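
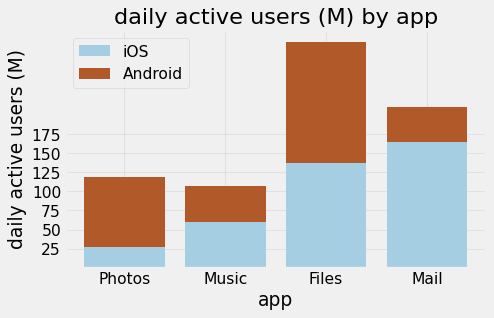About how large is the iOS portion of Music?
≈ 50

iOS top ≈ 50, bottom ≈ 0; segment ≈ 50.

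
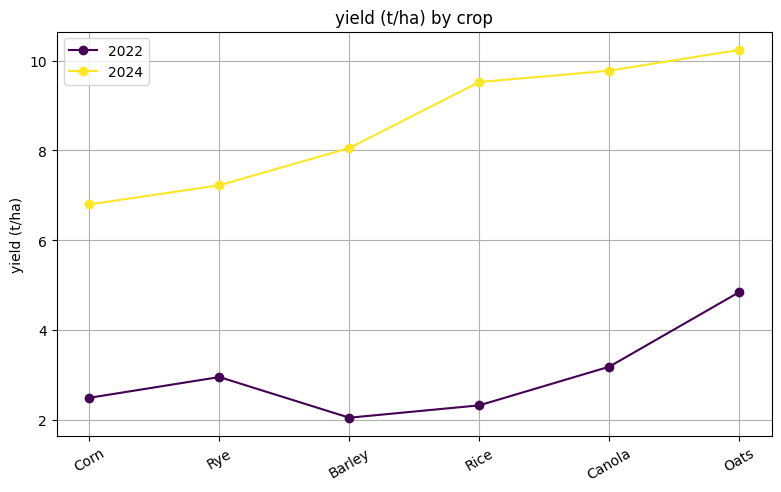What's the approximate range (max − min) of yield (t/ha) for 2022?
Max Oats ≈ 5, min Barley ≈ 2; range ≈ 3.

≈ 3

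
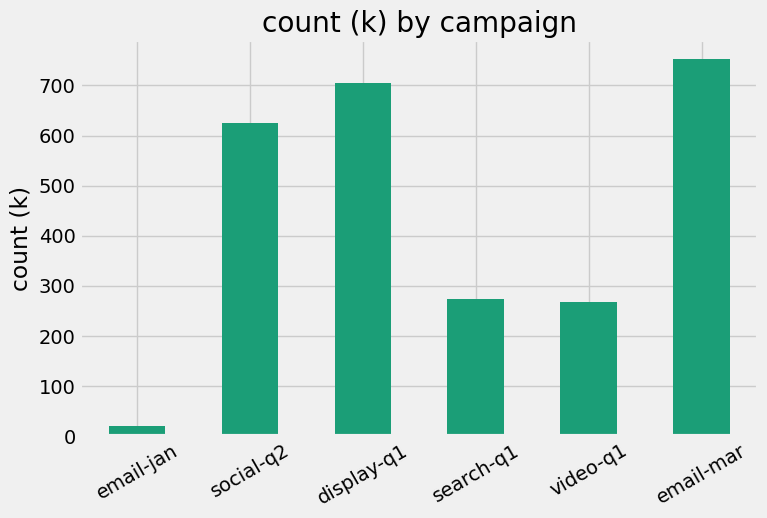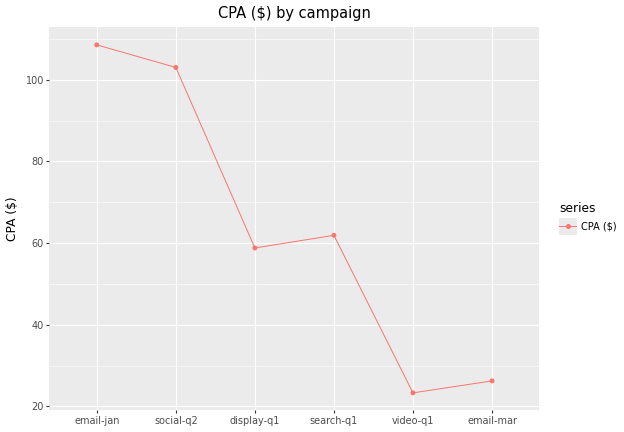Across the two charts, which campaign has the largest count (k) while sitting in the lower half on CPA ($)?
email-mar

Chart 2 median CPA ($) ≈ 60; below-median campaigns: display-q1, video-q1, email-mar. Among those, email-mar has the highest count (k) (≈ 800).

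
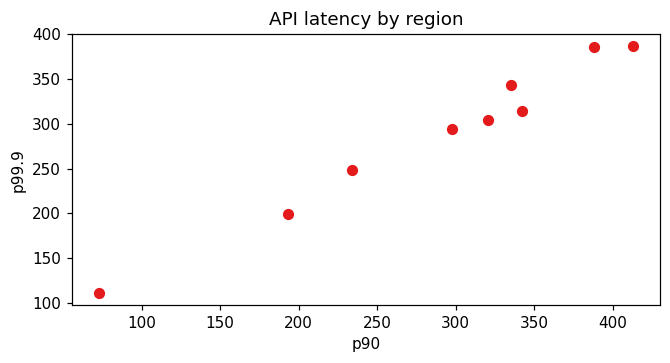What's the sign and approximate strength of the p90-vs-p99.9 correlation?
Points are positively correlated; strong (|r| ≈ 1.0).

positive, strong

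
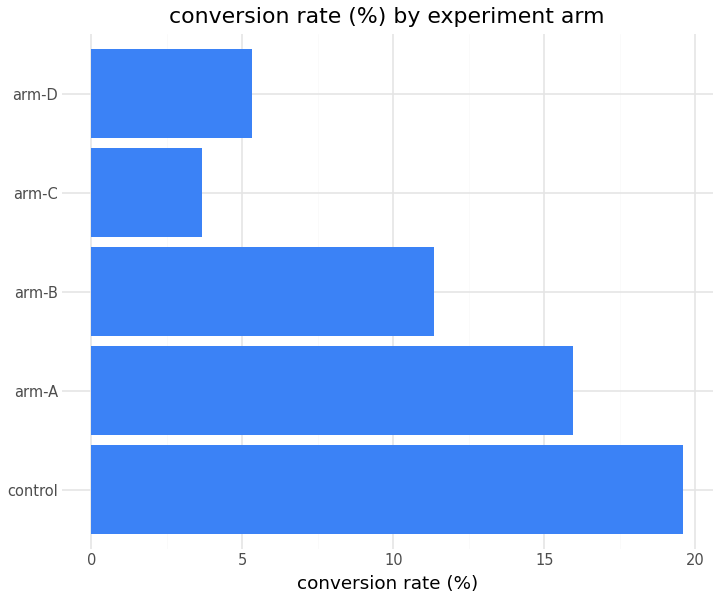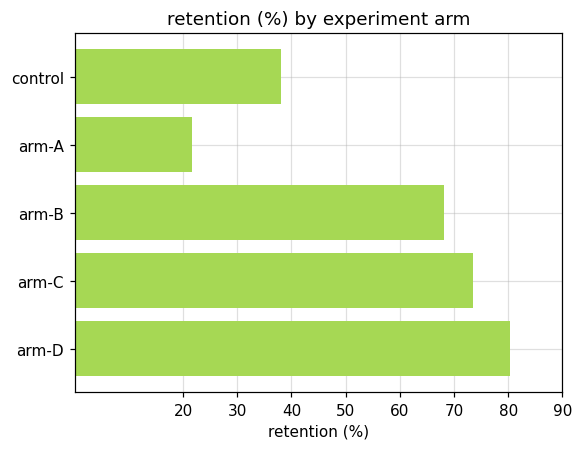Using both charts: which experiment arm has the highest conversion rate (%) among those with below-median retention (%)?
Chart 2 median retention (%) ≈ 70; below-median experiment arms: control, arm-A. Among those, control has the highest conversion rate (%) (≈ 20).

control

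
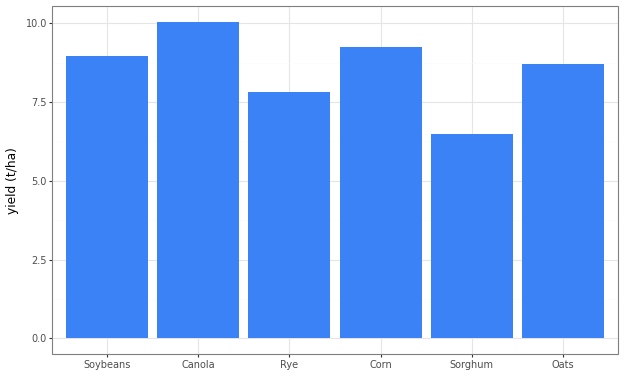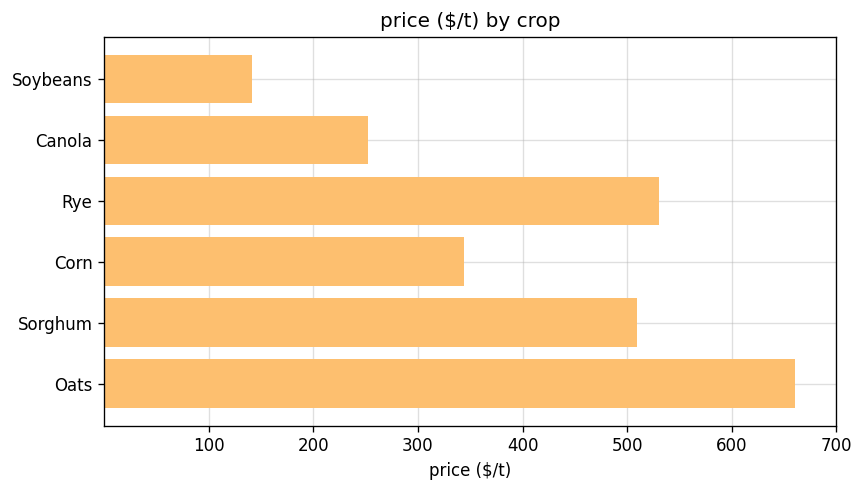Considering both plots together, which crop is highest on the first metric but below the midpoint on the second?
Chart 2 median price ($/t) ≈ 400; below-median crops: Soybeans, Canola, Corn. Among those, Canola has the highest yield (t/ha) (≈ 10).

Canola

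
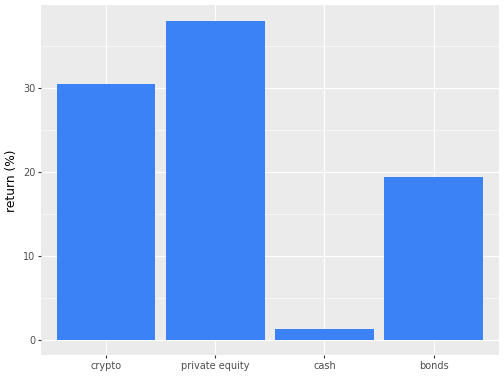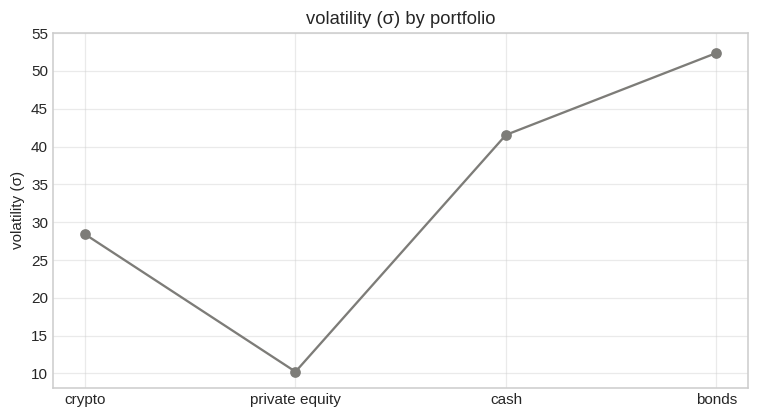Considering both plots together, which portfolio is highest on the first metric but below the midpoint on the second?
private equity

Chart 2 median volatility (σ) ≈ 35; below-median portfolios: crypto, private equity. Among those, private equity has the highest return (%) (≈ 40).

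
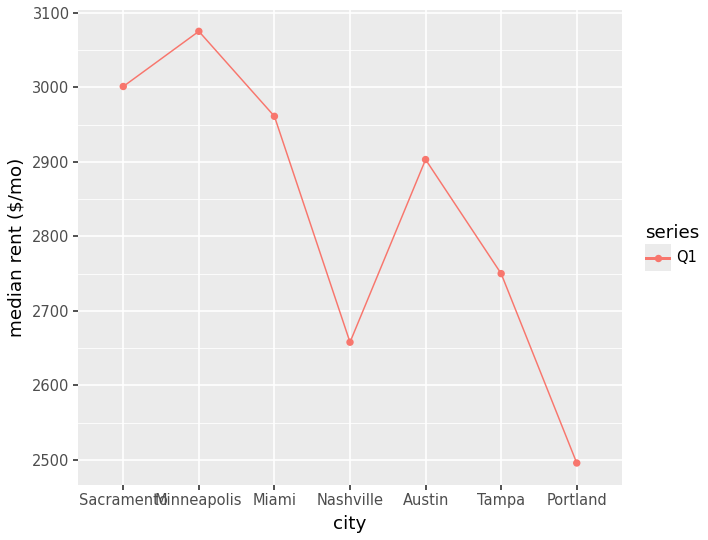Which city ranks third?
Top 4: Minneapolis ≈ 3100, Sacramento ≈ 3000, Miami ≈ 2950, Austin ≈ 2900.

Miami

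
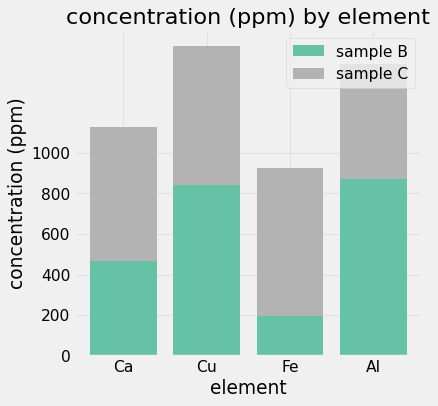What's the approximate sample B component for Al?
≈ 800

sample B top ≈ 800, bottom ≈ 0; segment ≈ 800.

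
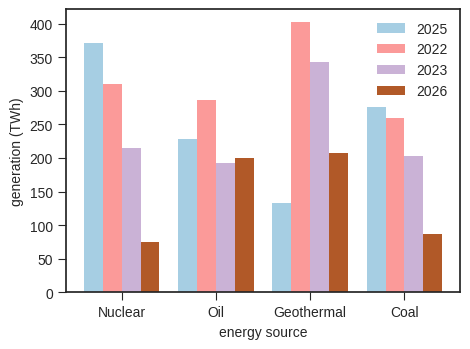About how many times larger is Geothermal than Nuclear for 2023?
Geothermal ≈ 350, Nuclear ≈ 200; 350/200 ≈ 1.75.

≈ 1.75×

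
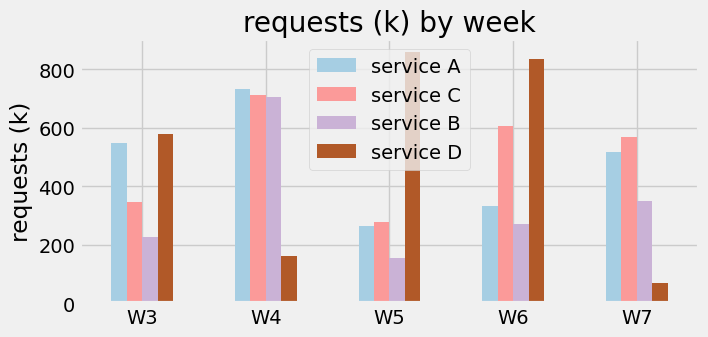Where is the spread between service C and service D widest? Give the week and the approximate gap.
W5: service C ≈ 300, service D ≈ 900 → gap ≈ 600. Next-largest (W4) is only ≈ 500.

W5, ≈ 600 k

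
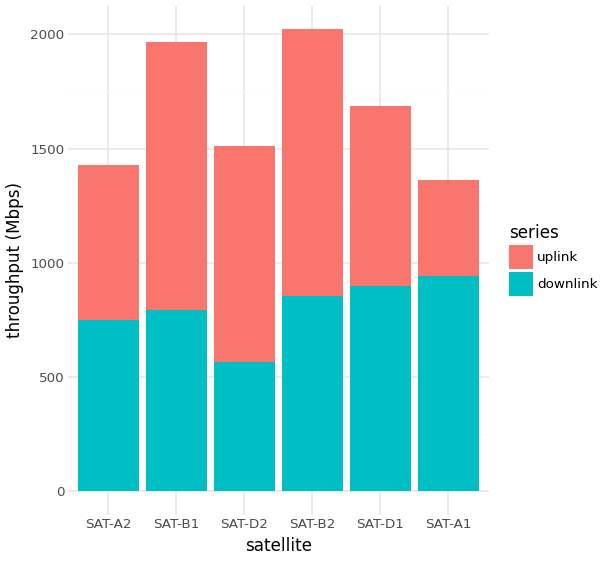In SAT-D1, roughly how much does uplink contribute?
uplink top ≈ 1600, bottom ≈ 800; segment ≈ 800.

≈ 800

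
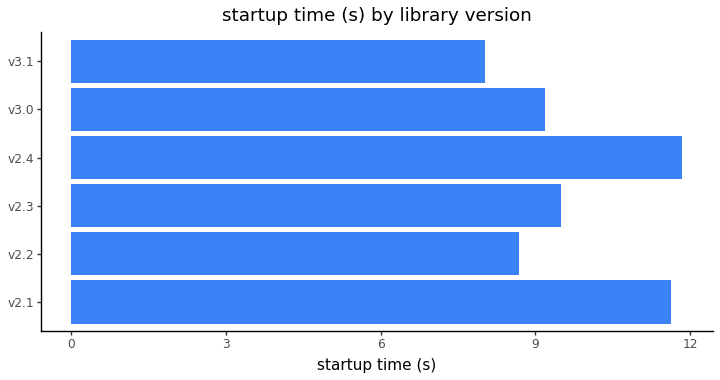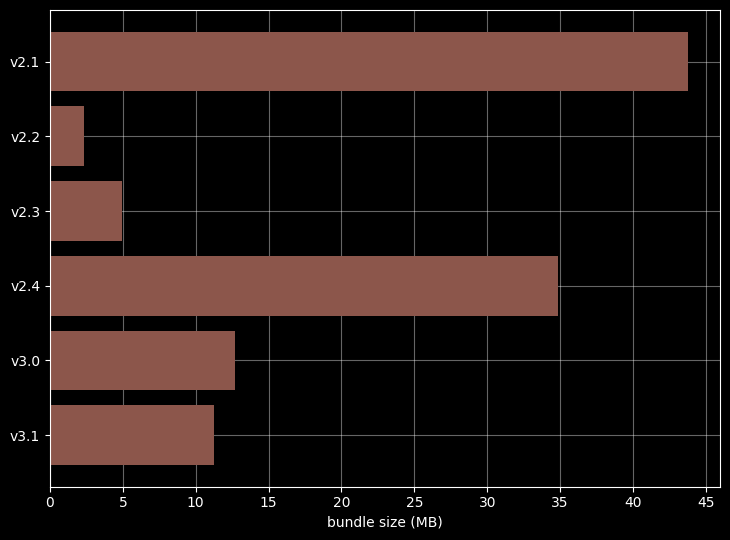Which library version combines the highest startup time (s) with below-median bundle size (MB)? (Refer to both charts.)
Chart 2 median bundle size (MB) ≈ 10; below-median library versions: v2.2, v2.3, v3.1. Among those, v2.3 has the highest startup time (s) (≈ 10).

v2.3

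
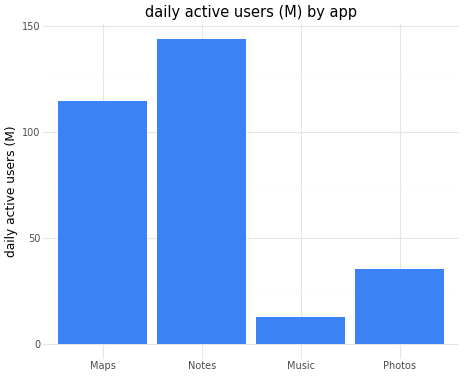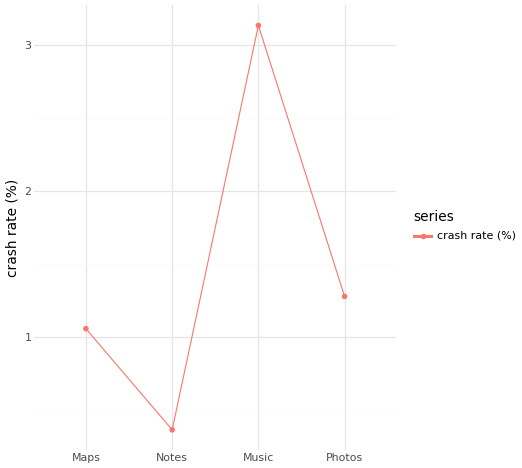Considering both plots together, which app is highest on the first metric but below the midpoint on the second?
Notes

Chart 2 median crash rate (%) ≈ 1; below-median apps: Maps, Notes. Among those, Notes has the highest daily active users (M) (≈ 140).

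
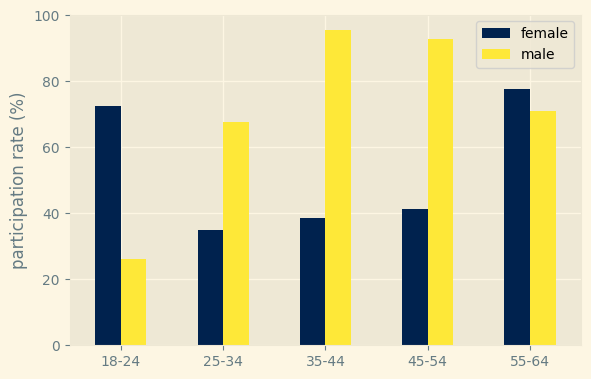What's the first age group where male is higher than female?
18-24: male ≈ 30 vs female ≈ 70 (not yet); 25-34: male ≈ 70 vs female ≈ 40 (first crossover).

25-34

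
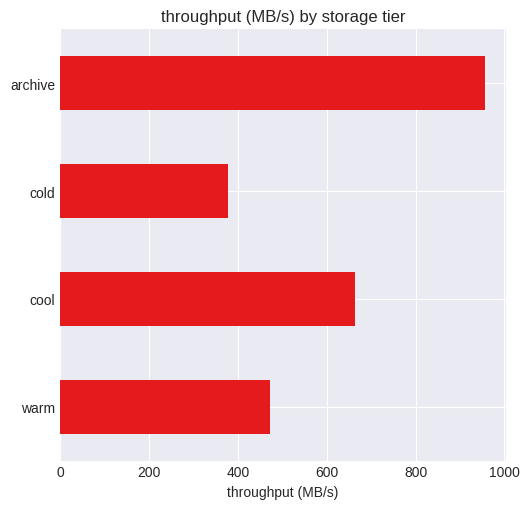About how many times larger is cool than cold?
≈ 1.75×

cool ≈ 700, cold ≈ 400; 700/400 ≈ 1.75.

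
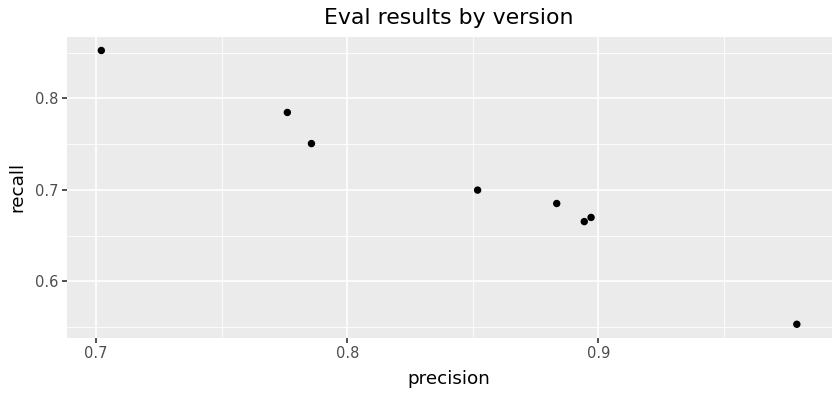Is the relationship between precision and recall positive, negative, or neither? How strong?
negative, strong

Points are negatively correlated; strong (|r| ≈ 1.0).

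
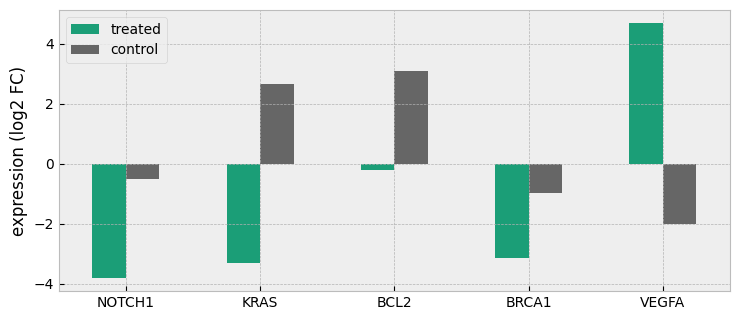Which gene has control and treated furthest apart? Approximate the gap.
VEGFA, ≈ 7 log2 FC

VEGFA: control ≈ -2, treated ≈ 5 → gap ≈ 7. Next-largest (KRAS) is only ≈ 6.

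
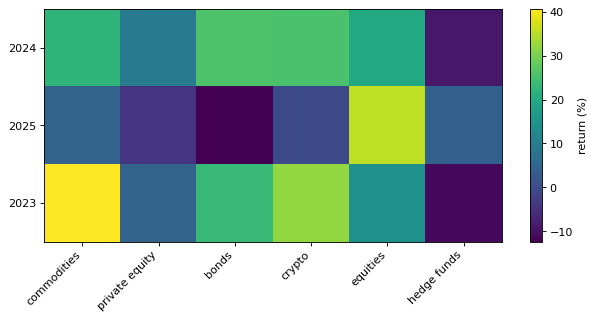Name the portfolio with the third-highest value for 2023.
bonds

Top 4 for 2023: commodities ≈ 40, crypto ≈ 30, bonds ≈ 25, equities ≈ 15.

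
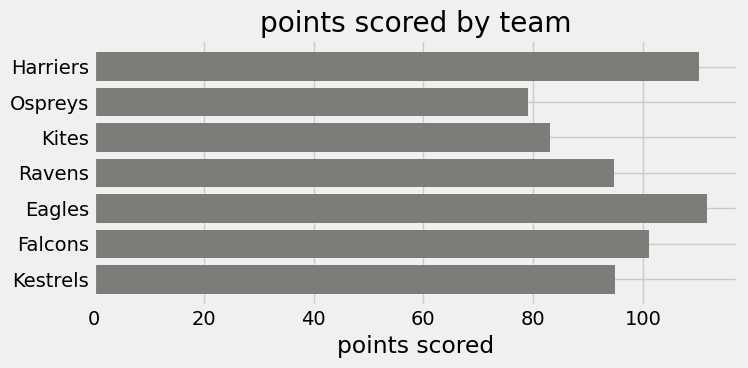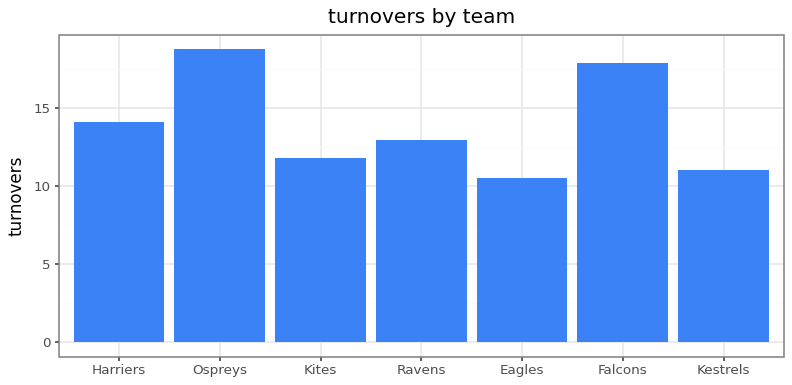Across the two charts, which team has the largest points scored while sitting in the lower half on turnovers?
Eagles

Chart 2 median turnovers ≈ 12; below-median teams: Kites, Eagles, Kestrels. Among those, Eagles has the highest points scored (≈ 120).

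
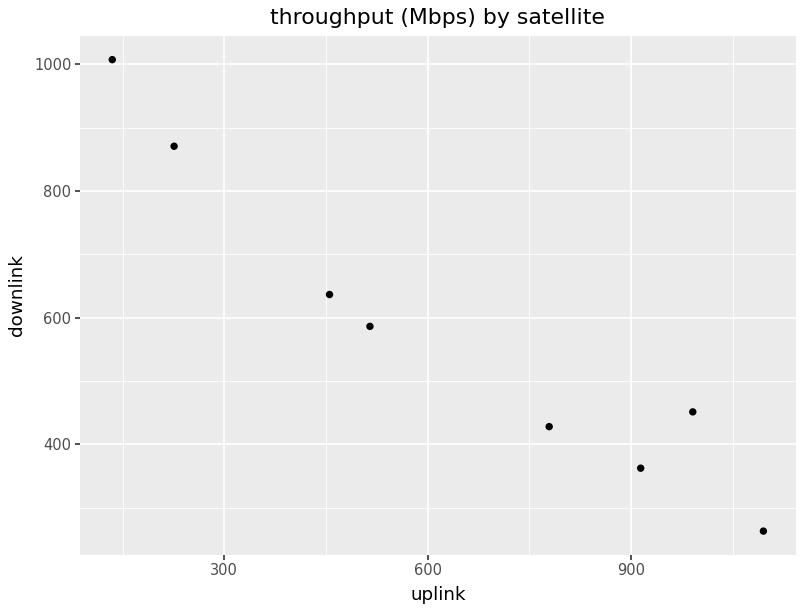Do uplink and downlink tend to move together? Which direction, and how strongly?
negative, strong

Points are negatively correlated; strong (|r| ≈ 1.0).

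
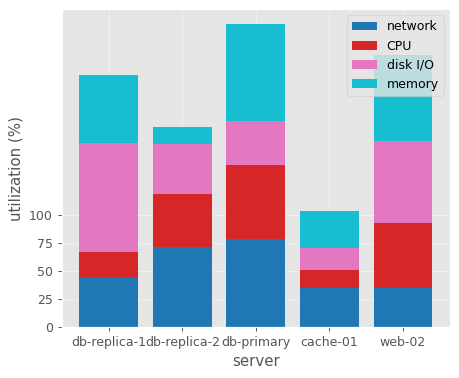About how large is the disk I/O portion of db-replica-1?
≈ 100

disk I/O top ≈ 175, bottom ≈ 75; segment ≈ 100.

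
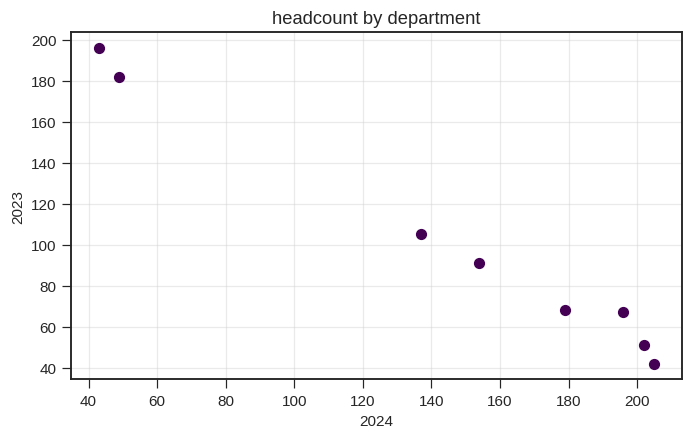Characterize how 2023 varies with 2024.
negative, strong

Points are negatively correlated; strong (|r| ≈ 1.0).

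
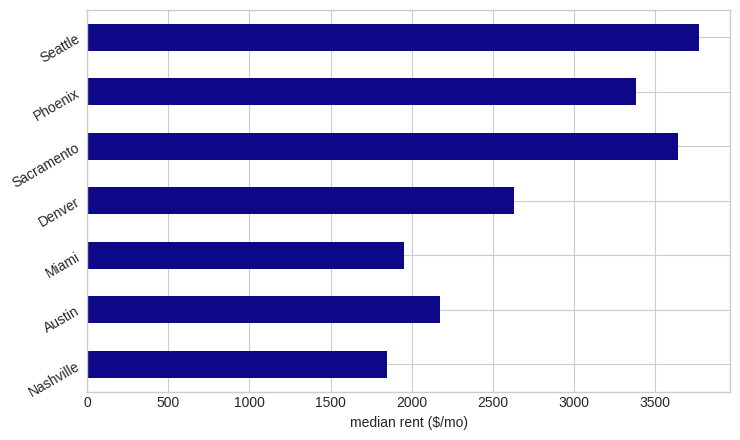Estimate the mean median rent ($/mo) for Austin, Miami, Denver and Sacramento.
≈ 2500

(2000 + 2000 + 2500 + 3500) / 4 ≈ 2500.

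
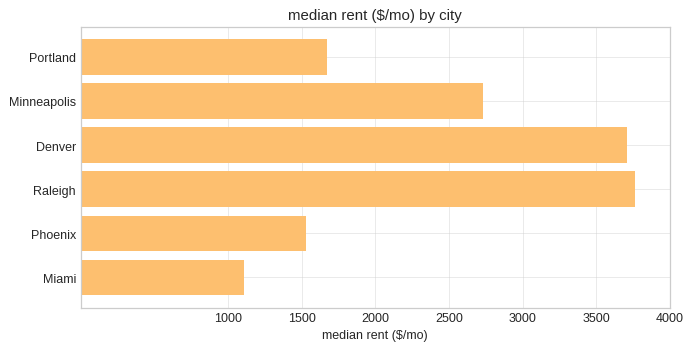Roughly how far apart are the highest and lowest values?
≈ 3000

Max Raleigh ≈ 4000, min Miami ≈ 1000; range ≈ 3000.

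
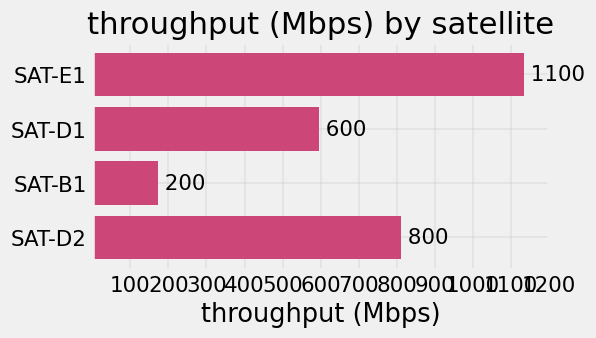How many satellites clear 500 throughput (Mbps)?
3

Above 500: SAT-E1, SAT-D1, SAT-D2.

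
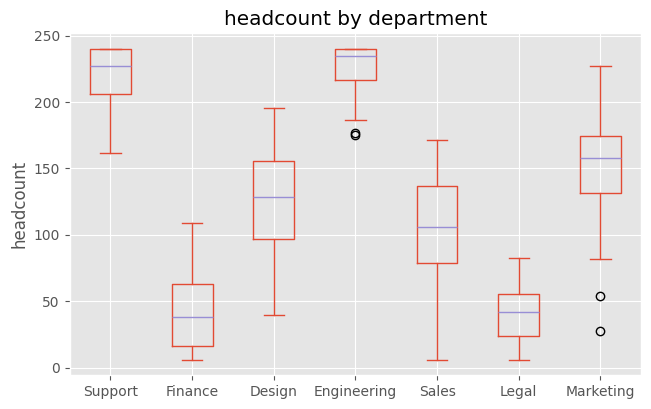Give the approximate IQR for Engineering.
Q3 ≈ 240, Q1 ≈ 220; IQR ≈ 20.

≈ 20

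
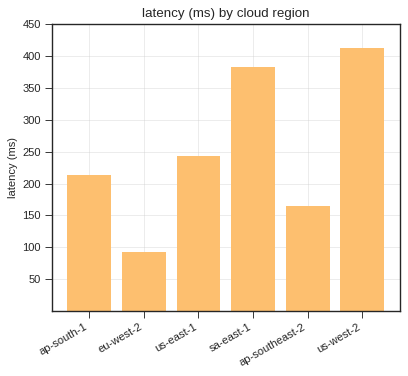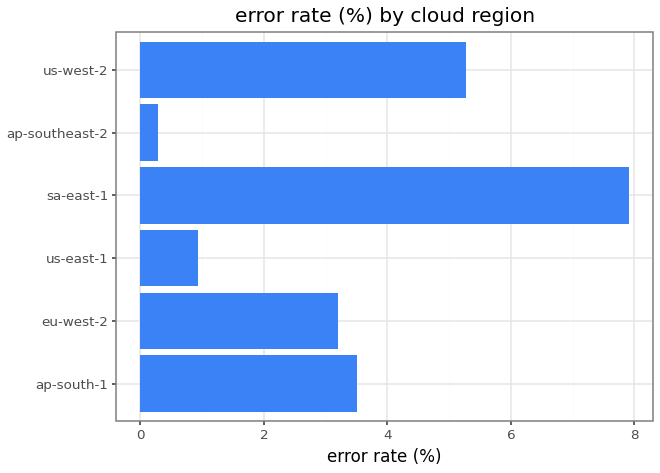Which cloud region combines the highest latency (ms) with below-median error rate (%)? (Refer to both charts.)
Chart 2 median error rate (%) ≈ 3; below-median cloud regions: eu-west-2, us-east-1, ap-southeast-2. Among those, us-east-1 has the highest latency (ms) (≈ 250).

us-east-1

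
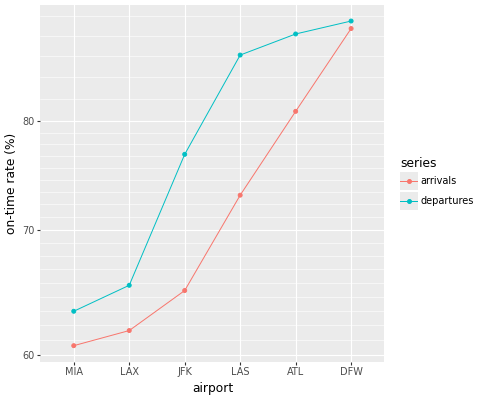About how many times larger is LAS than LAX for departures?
≈ 1.31×

LAS ≈ 85, LAX ≈ 65; 85/65 ≈ 1.31.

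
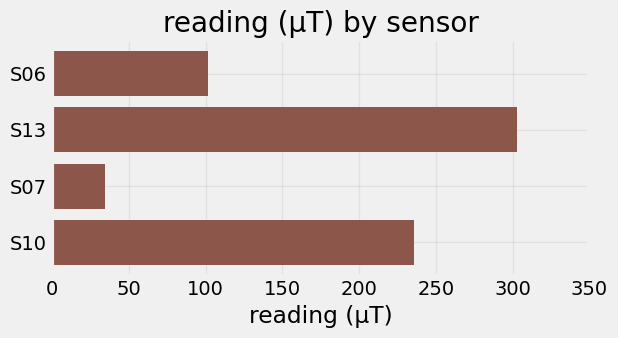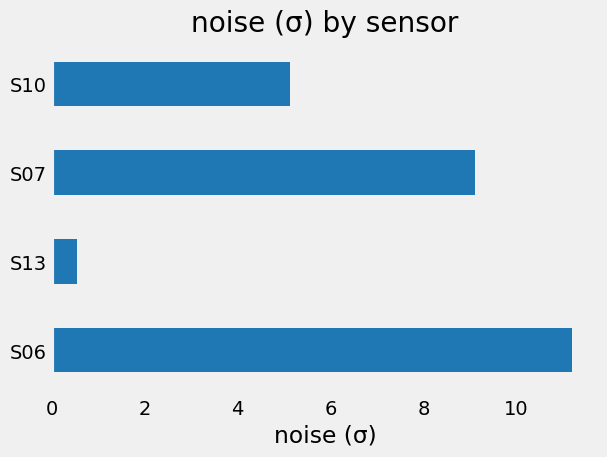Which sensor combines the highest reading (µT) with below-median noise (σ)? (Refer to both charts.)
S13

Chart 2 median noise (σ) ≈ 8; below-median sensors: S13, S10. Among those, S13 has the highest reading (µT) (≈ 300).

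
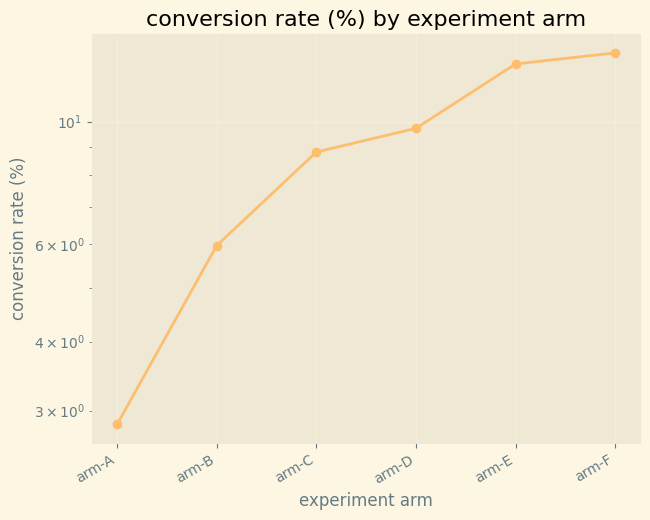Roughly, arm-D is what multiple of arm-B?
≈ 1.67×

arm-D ≈ 10, arm-B ≈ 6; 10/6 ≈ 1.67.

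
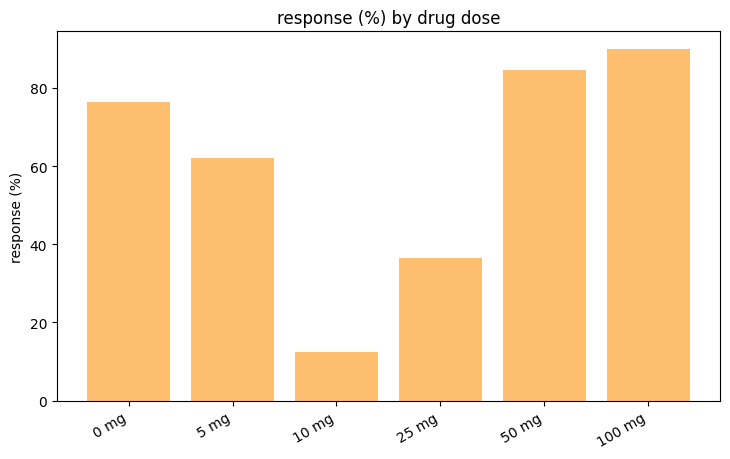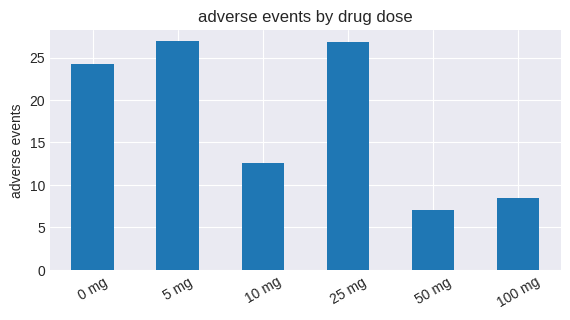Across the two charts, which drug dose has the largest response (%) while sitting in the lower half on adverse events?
100 mg

Chart 2 median adverse events ≈ 20; below-median drug doses: 10 mg, 50 mg, 100 mg. Among those, 100 mg has the highest response (%) (≈ 90).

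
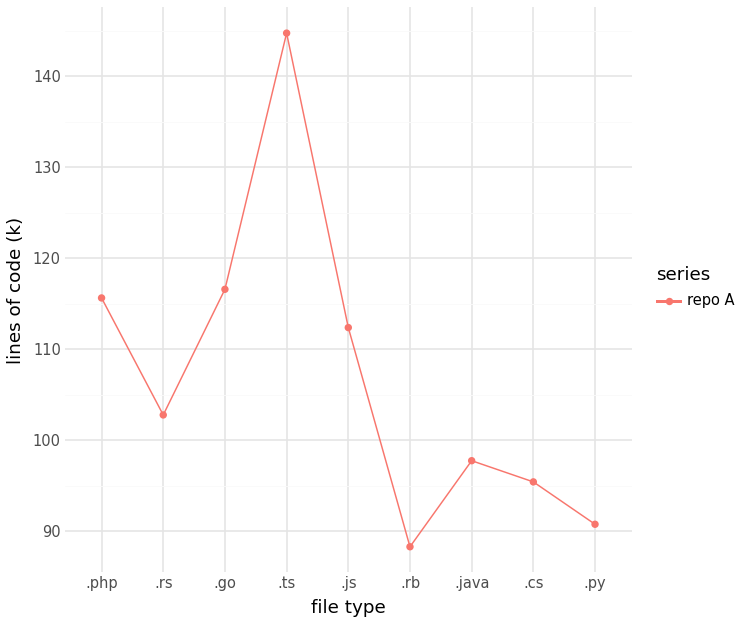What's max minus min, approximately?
≈ 55

Max .ts ≈ 145, min .rb ≈ 90; range ≈ 55.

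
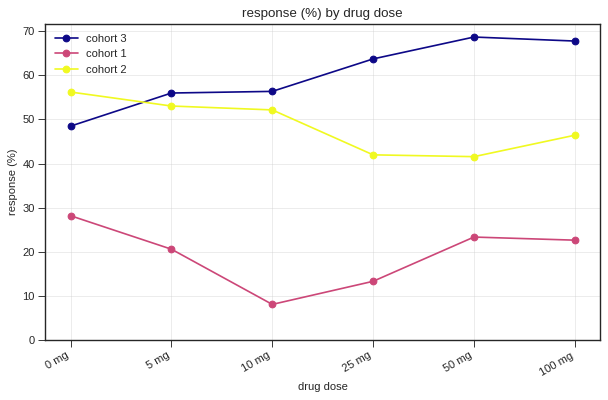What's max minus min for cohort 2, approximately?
≈ 20

Max 0 mg ≈ 60, min 50 mg ≈ 40; range ≈ 20.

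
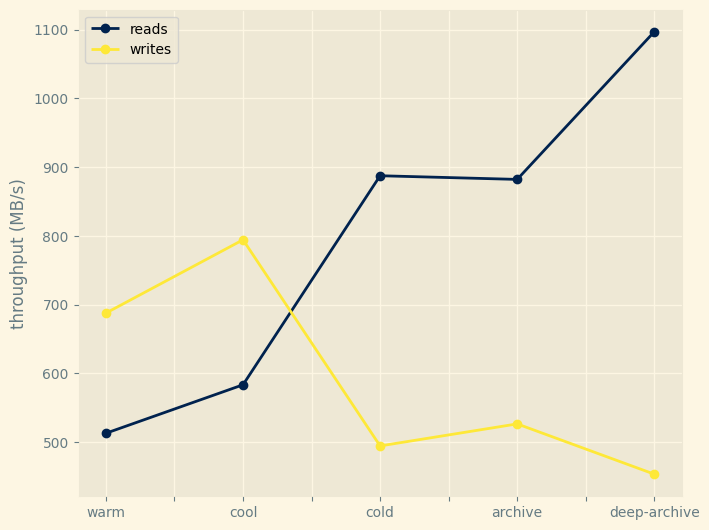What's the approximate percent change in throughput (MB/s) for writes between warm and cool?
warm ≈ 700, cool ≈ 800; (800 − 700) / 700 ≈ +14.3%.

≈ +14.3%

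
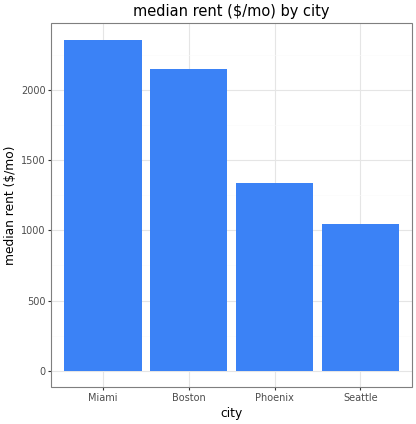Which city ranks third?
Phoenix

Top 4: Miami ≈ 2400, Boston ≈ 2200, Phoenix ≈ 1400, Seattle ≈ 1000.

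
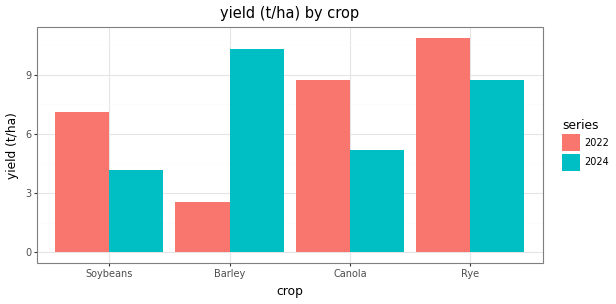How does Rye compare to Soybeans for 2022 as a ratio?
Rye ≈ 11, Soybeans ≈ 7; 11/7 ≈ 1.57.

≈ 1.57×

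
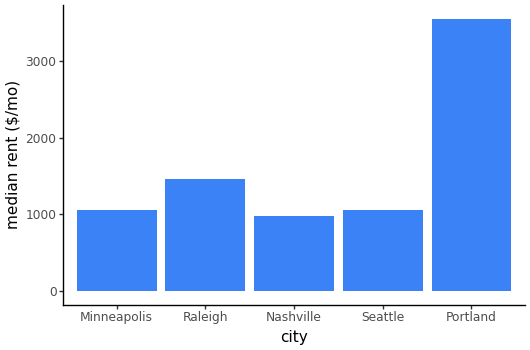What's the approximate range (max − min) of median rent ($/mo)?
Max Portland ≈ 3500, min Nashville ≈ 1000; range ≈ 2500.

≈ 2500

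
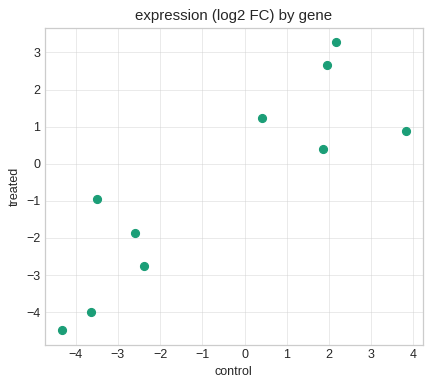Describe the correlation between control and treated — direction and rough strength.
Points are positively correlated; strong (|r| ≈ 0.9).

positive, strong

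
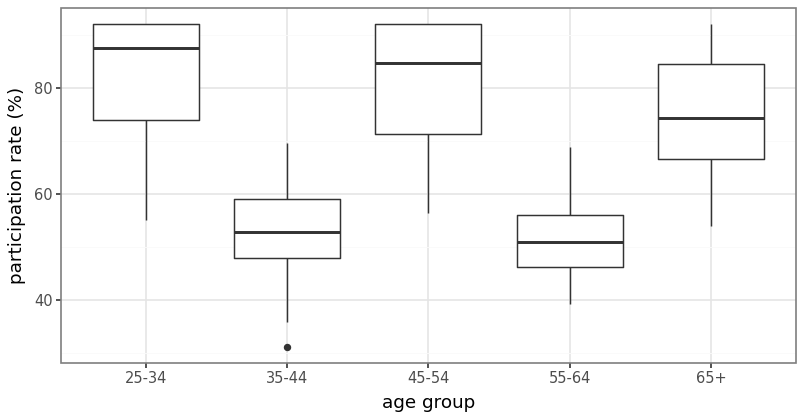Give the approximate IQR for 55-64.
Q3 ≈ 55, Q1 ≈ 45; IQR ≈ 10.

≈ 10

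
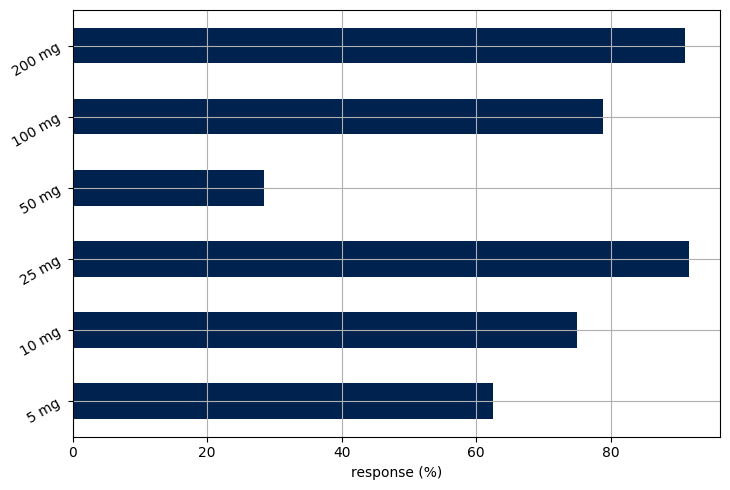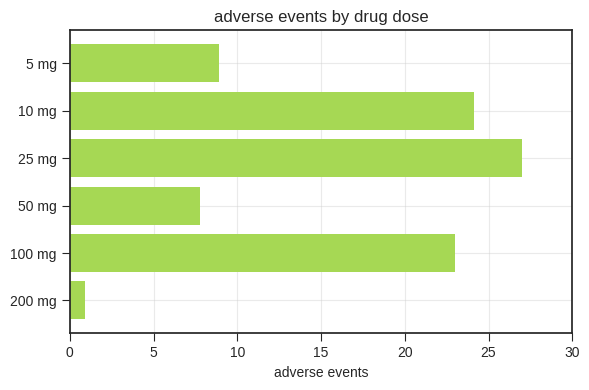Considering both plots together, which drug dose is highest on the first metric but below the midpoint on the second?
Chart 2 median adverse events ≈ 15; below-median drug doses: 5 mg, 50 mg, 200 mg. Among those, 200 mg has the highest response (%) (≈ 90).

200 mg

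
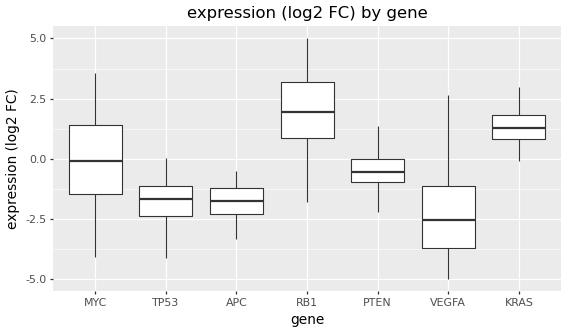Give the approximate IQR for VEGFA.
Q3 ≈ -1.0, Q1 ≈ -3.5; IQR ≈ 2.5.

≈ 2.5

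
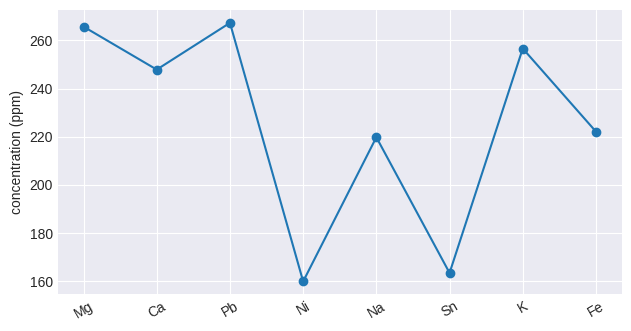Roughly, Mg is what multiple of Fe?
Mg ≈ 270, Fe ≈ 220; 270/220 ≈ 1.23.

≈ 1.23×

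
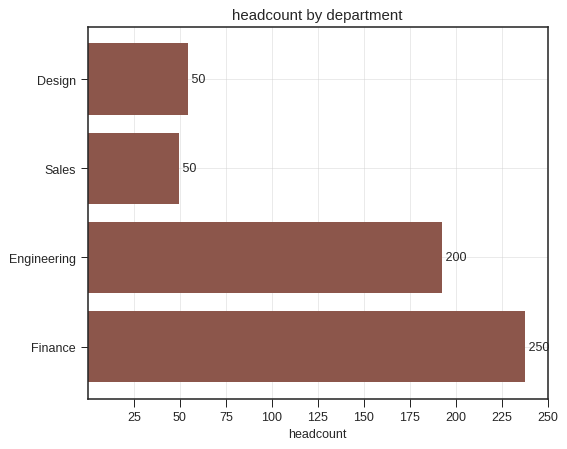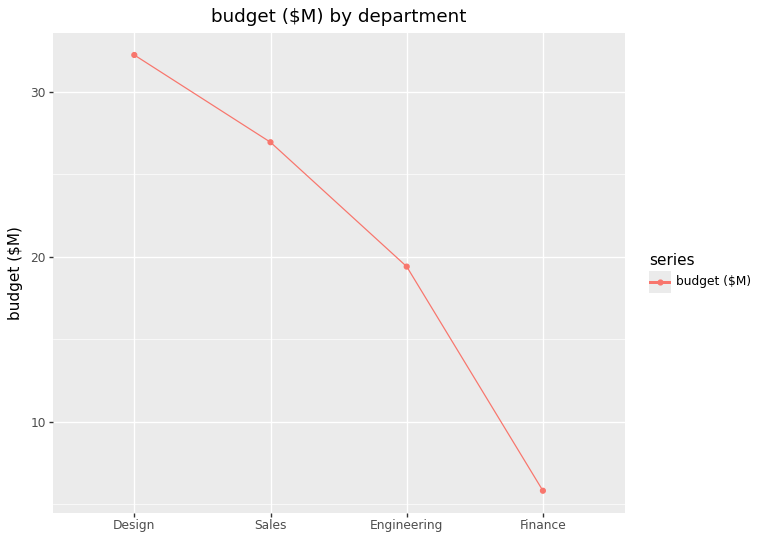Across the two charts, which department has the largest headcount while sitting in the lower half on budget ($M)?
Finance

Chart 2 median budget ($M) ≈ 25; below-median departments: Engineering, Finance. Among those, Finance has the highest headcount (≈ 250).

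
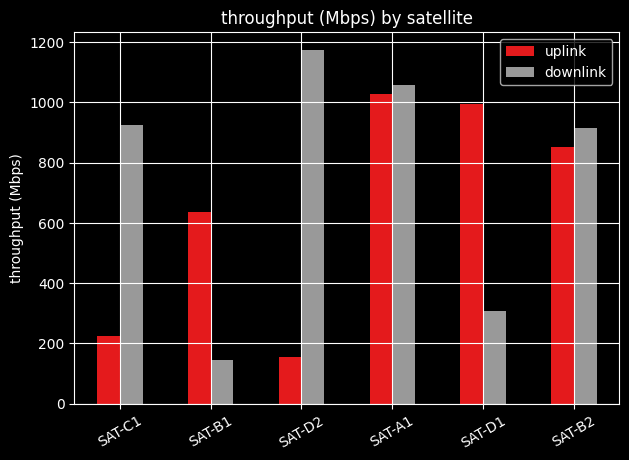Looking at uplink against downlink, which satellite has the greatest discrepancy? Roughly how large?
SAT-D2: uplink ≈ 200, downlink ≈ 1200 → gap ≈ 1000. Next-largest (SAT-C1) is only ≈ 700.

SAT-D2, ≈ 1000 Mbps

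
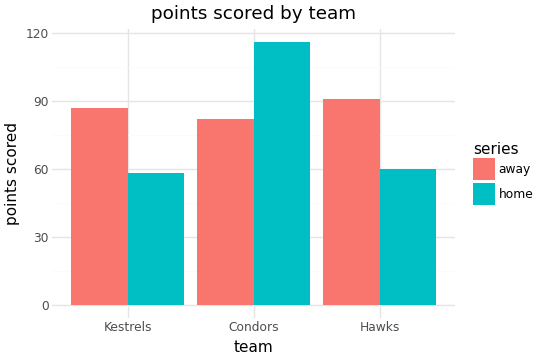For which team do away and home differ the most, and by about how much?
Condors: away ≈ 80, home ≈ 120 → gap ≈ 40. Next-largest (Hawks) is only ≈ 30.

Condors, ≈ 40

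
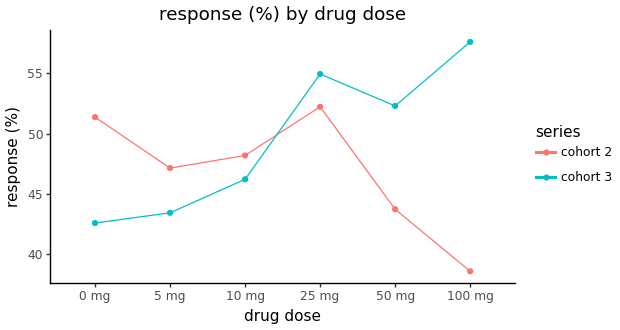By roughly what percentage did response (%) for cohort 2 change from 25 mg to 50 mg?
≈ -15.4%

25 mg ≈ 52, 50 mg ≈ 44; (44 − 52) / 52 ≈ -15.4%.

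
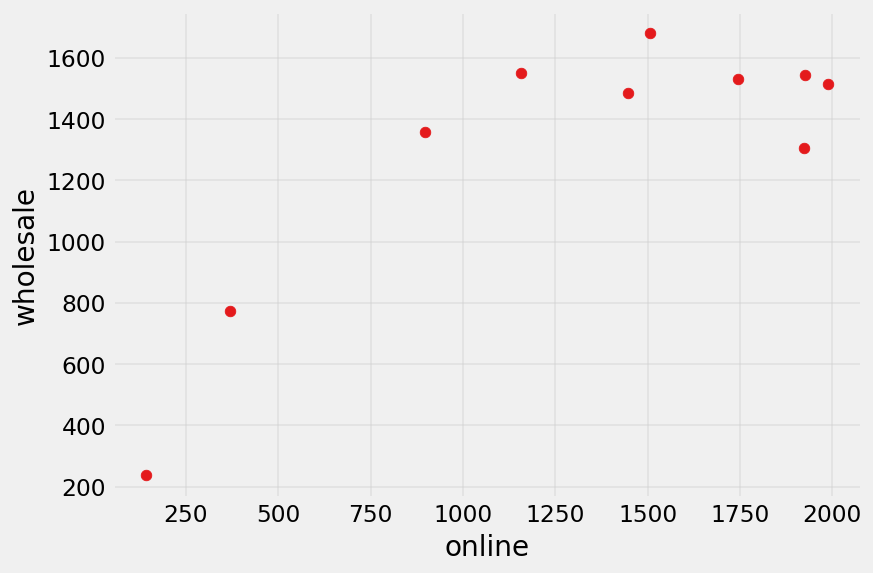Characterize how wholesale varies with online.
positive, strong

Points are positively correlated; strong (|r| ≈ 0.8).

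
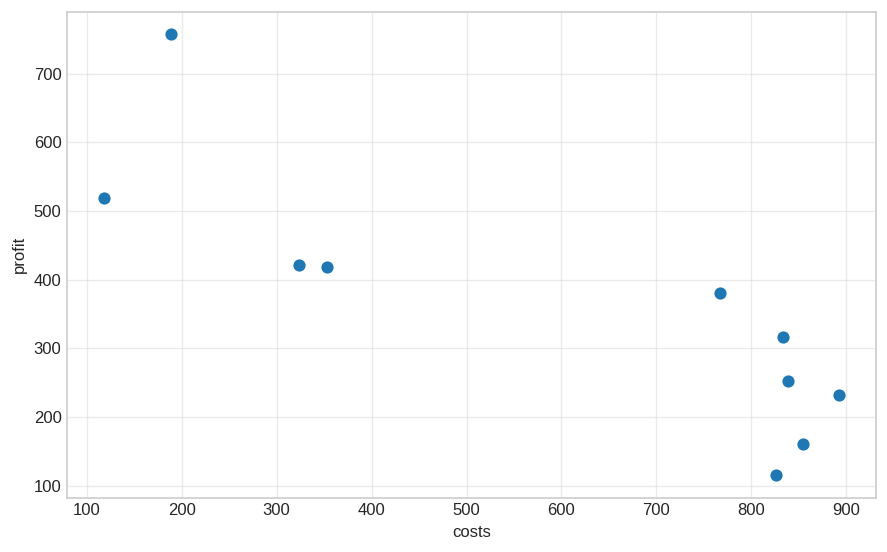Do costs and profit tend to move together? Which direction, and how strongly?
Points are negatively correlated; strong (|r| ≈ 0.8).

negative, strong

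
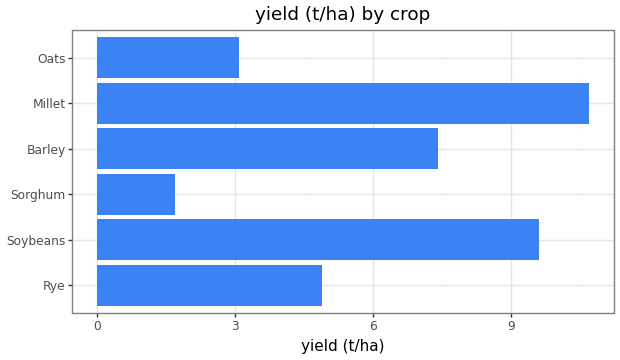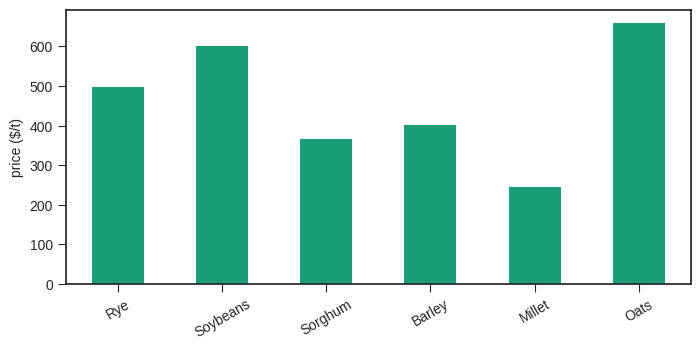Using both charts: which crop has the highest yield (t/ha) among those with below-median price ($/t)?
Millet

Chart 2 median price ($/t) ≈ 400; below-median crops: Sorghum, Barley, Millet. Among those, Millet has the highest yield (t/ha) (≈ 11).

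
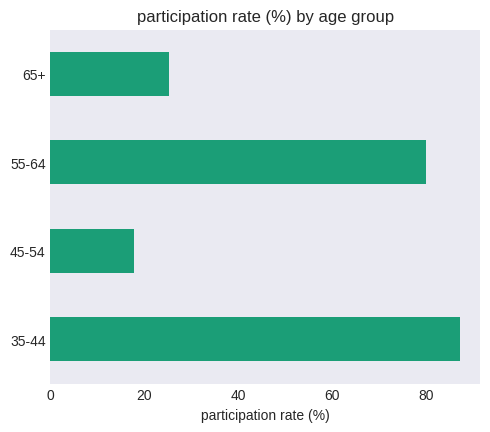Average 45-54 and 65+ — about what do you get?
≈ 25

(20 + 30) / 2 ≈ 25.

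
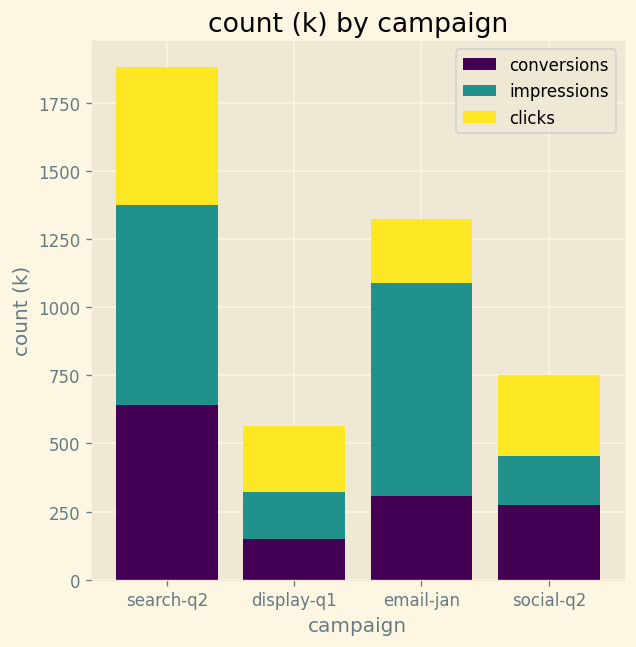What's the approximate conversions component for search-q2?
≈ 600

conversions top ≈ 600, bottom ≈ 0; segment ≈ 600.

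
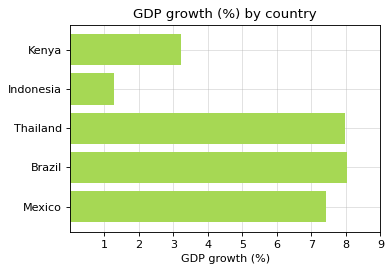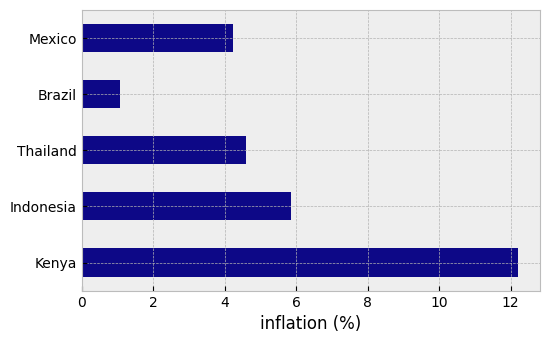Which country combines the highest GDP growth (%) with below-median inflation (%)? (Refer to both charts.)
Chart 2 median inflation (%) ≈ 4; below-median countries: Brazil, Mexico. Among those, Brazil has the highest GDP growth (%) (≈ 8).

Brazil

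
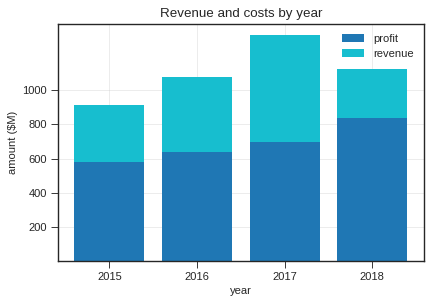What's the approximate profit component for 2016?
≈ 600

profit top ≈ 600, bottom ≈ 0; segment ≈ 600.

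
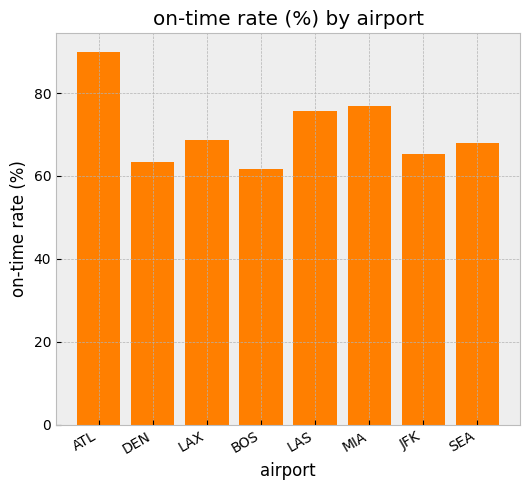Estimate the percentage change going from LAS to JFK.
≈ -12.5%

LAS ≈ 80, JFK ≈ 70; (70 − 80) / 80 ≈ -12.5%.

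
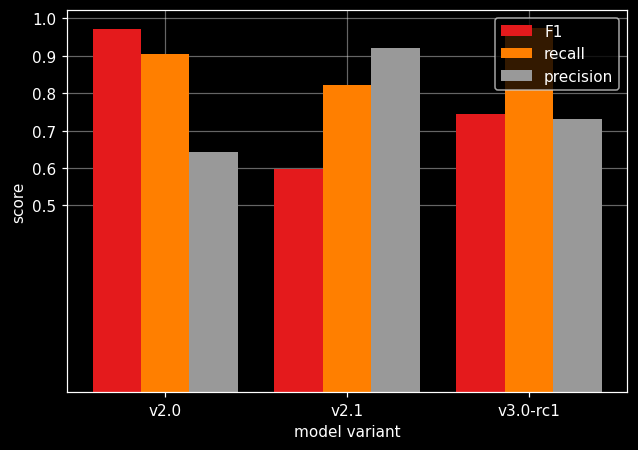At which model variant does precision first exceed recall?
v2.1

v2.0: precision ≈ 0.6 vs recall ≈ 0.9 (not yet); v2.1: precision ≈ 0.9 vs recall ≈ 0.8 (first crossover).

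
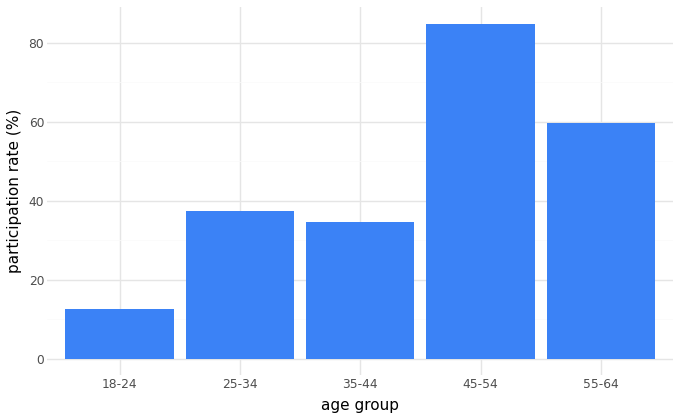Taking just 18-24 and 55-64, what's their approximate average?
≈ 35

(10 + 60) / 2 ≈ 35.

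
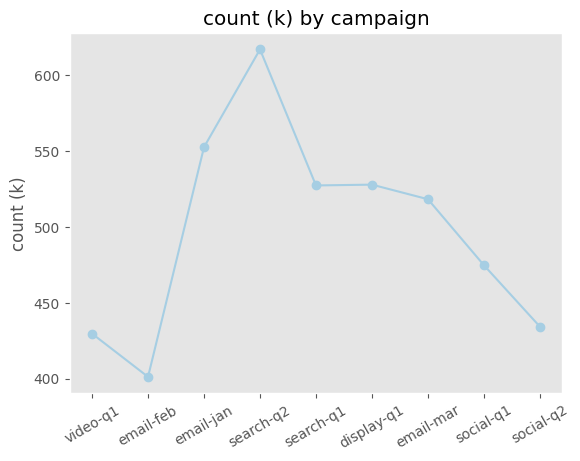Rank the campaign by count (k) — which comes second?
email-jan

Top 3: search-q2 ≈ 620, email-jan ≈ 560, display-q1 ≈ 520.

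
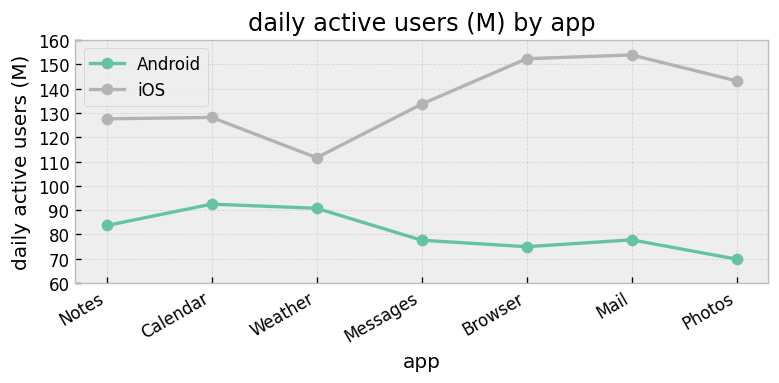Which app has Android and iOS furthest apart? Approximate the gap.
Browser, ≈ 80 M

Browser: Android ≈ 70, iOS ≈ 150 → gap ≈ 80. Next-largest (Mail) is only ≈ 70.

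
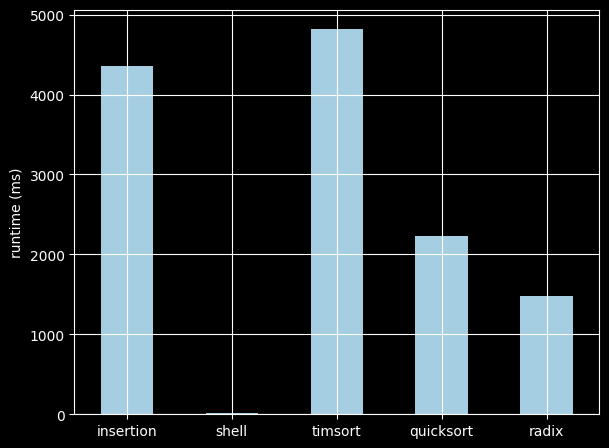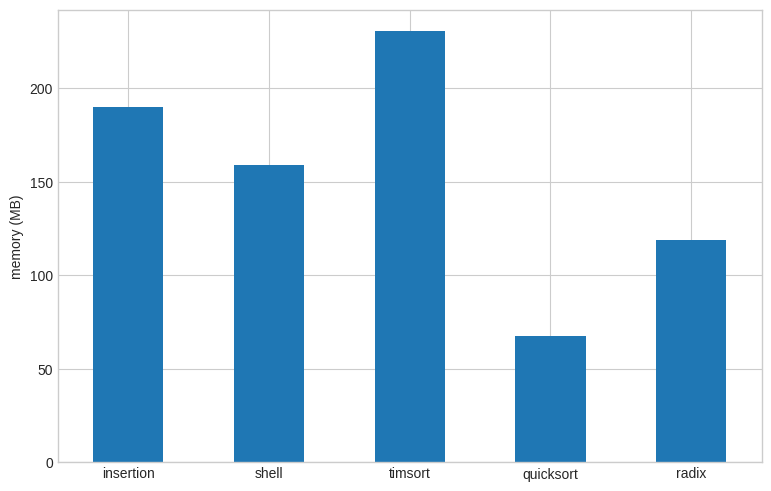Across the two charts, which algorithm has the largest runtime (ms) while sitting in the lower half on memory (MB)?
quicksort

Chart 2 median memory (MB) ≈ 150; below-median algorithms: quicksort, radix. Among those, quicksort has the highest runtime (ms) (≈ 2000).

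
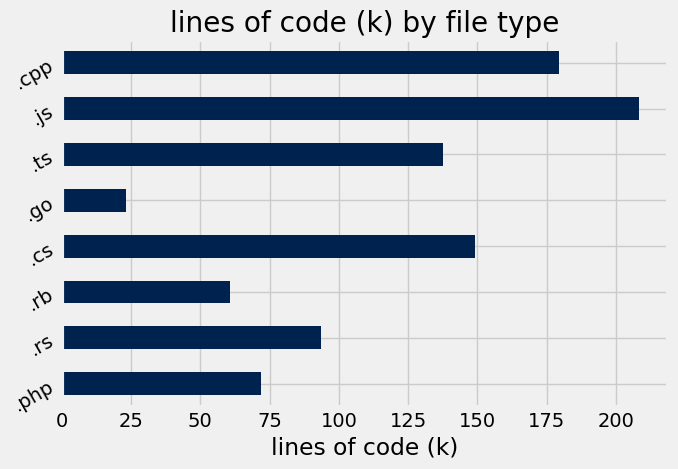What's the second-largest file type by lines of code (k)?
Top 3: .js ≈ 200, .cpp ≈ 180, .cs ≈ 140.

.cpp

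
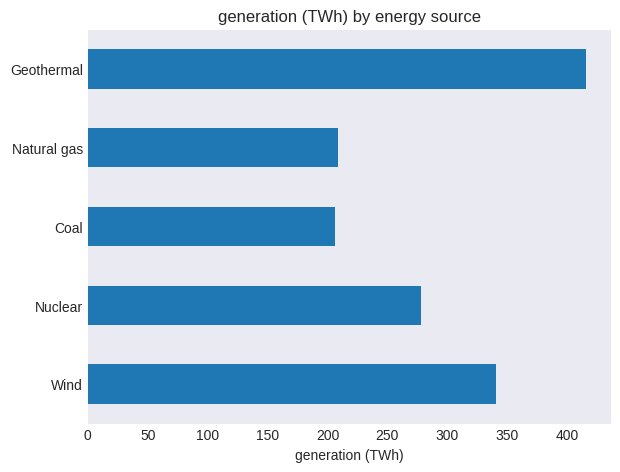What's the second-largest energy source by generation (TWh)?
Top 3: Geothermal ≈ 400, Wind ≈ 350, Nuclear ≈ 300.

Wind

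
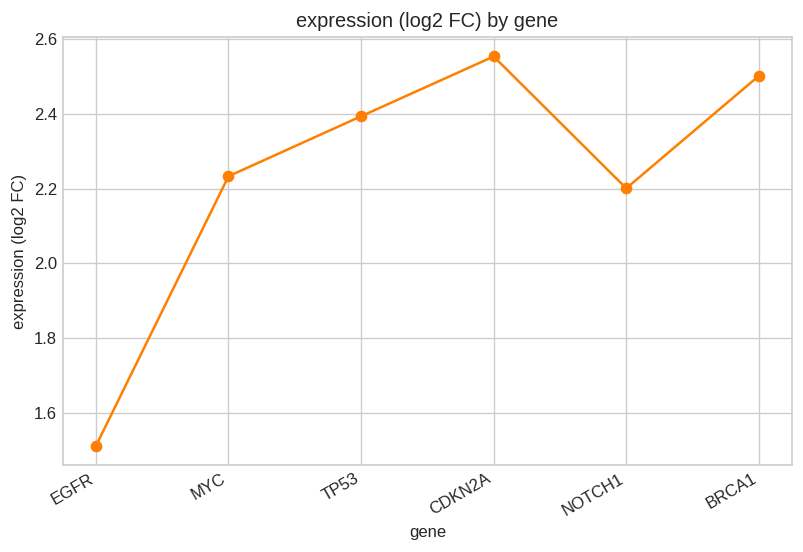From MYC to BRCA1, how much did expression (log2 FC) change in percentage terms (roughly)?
≈ +13.6%

MYC ≈ 2.2, BRCA1 ≈ 2.5; (2.5 − 2.2) / 2.2 ≈ +13.6%.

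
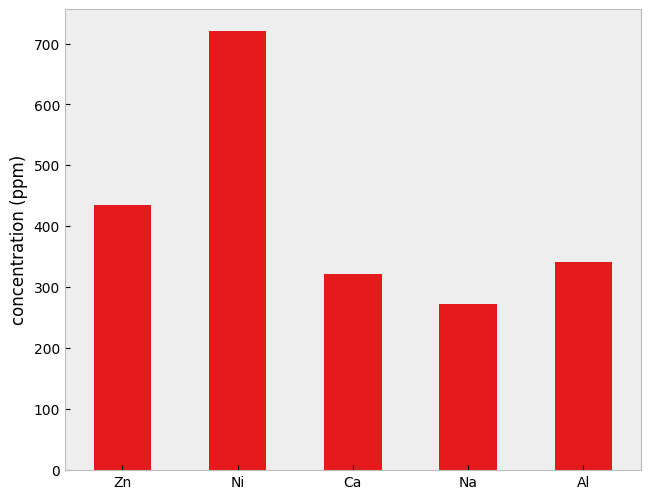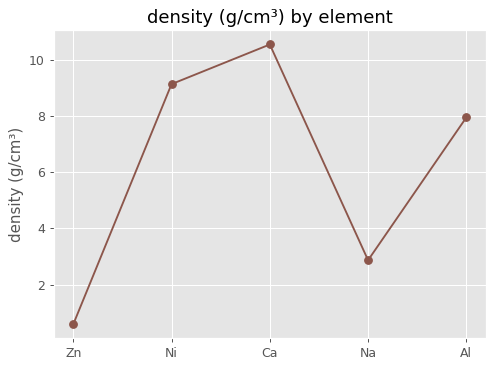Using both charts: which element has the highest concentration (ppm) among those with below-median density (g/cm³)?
Chart 2 median density (g/cm³) ≈ 8; below-median elements: Zn, Na. Among those, Zn has the highest concentration (ppm) (≈ 400).

Zn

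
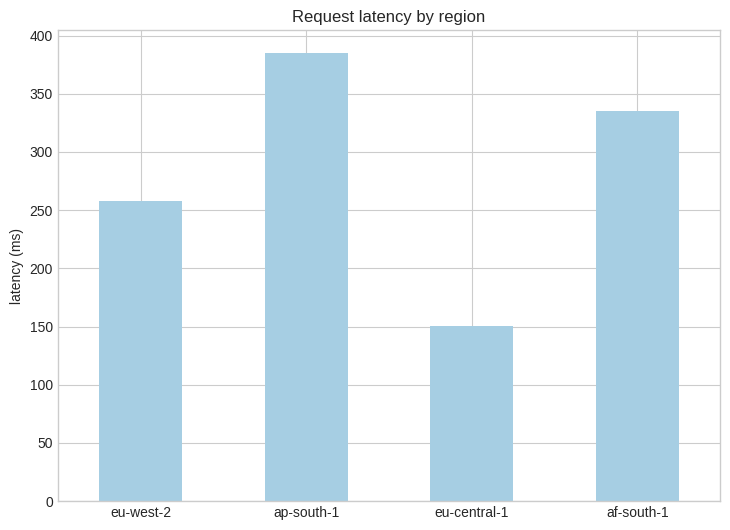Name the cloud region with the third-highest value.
eu-west-2

Top 4: ap-south-1 ≈ 400, af-south-1 ≈ 350, eu-west-2 ≈ 250, eu-central-1 ≈ 150.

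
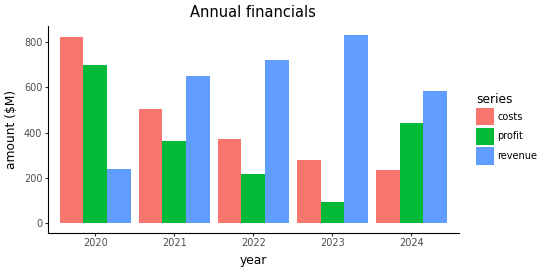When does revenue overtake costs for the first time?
2020: revenue ≈ 200 vs costs ≈ 800 (not yet); 2021: revenue ≈ 600 vs costs ≈ 500 (first crossover).

2021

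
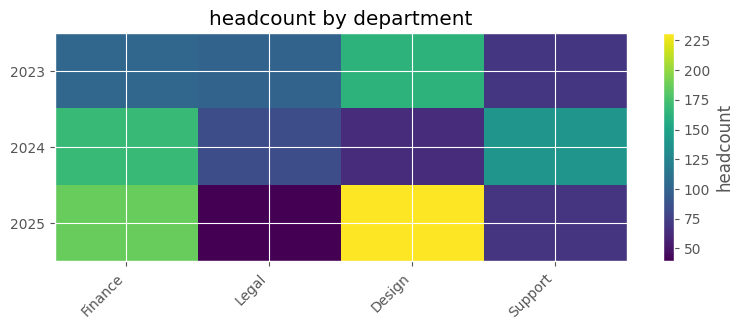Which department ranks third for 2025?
Support

Top 4 for 2025: Design ≈ 240, Finance ≈ 180, Support ≈ 60, Legal ≈ 40.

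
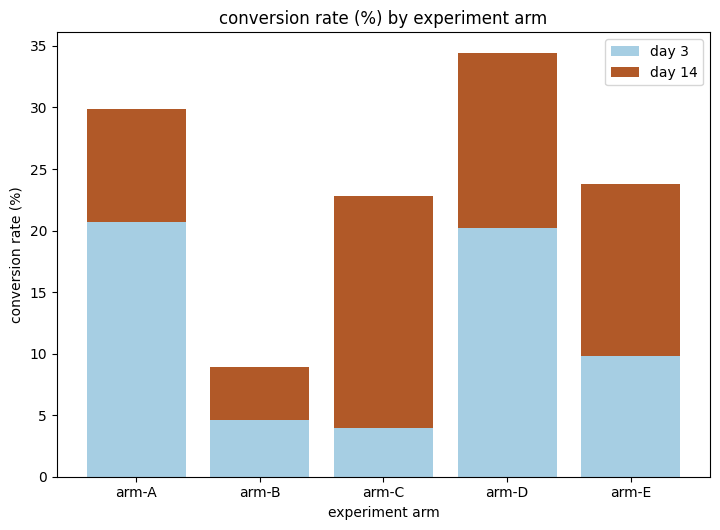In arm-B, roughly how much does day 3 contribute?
≈ 5

day 3 top ≈ 5, bottom ≈ 0; segment ≈ 5.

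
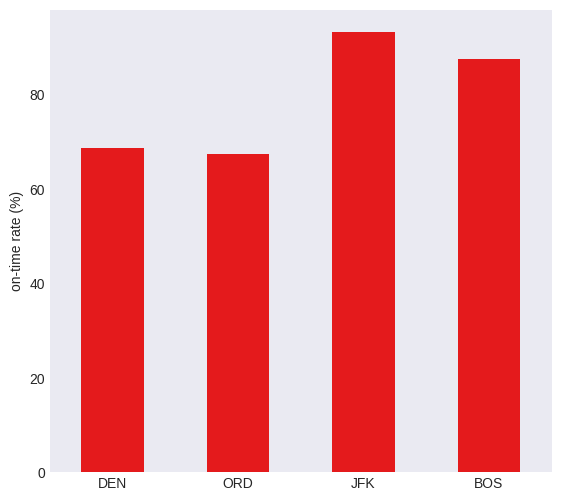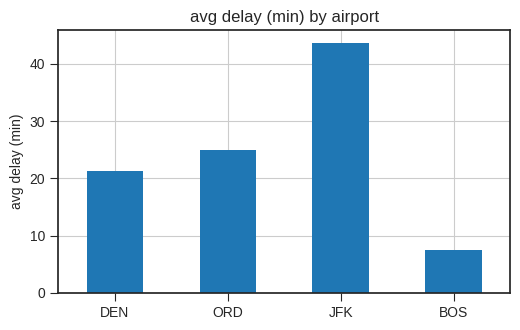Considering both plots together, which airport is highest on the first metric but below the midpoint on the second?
Chart 2 median avg delay (min) ≈ 25; below-median airports: DEN, BOS. Among those, BOS has the highest on-time rate (%) (≈ 90).

BOS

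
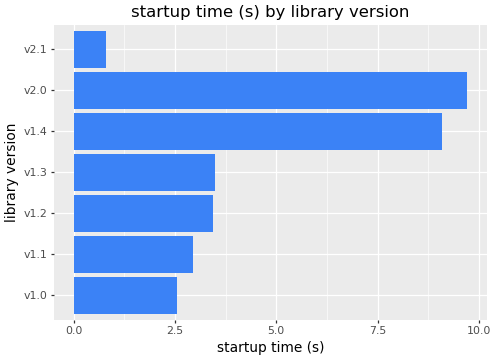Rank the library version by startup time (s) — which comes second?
Top 3: v2.0 ≈ 10, v1.4 ≈ 9, v1.3 ≈ 3.

v1.4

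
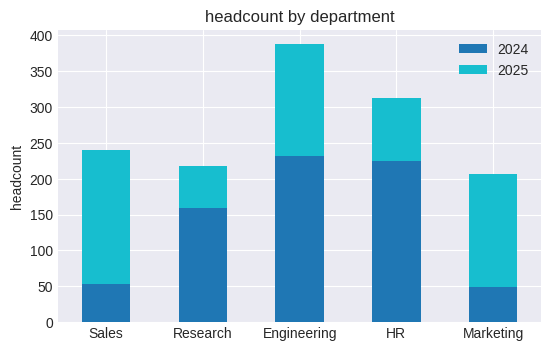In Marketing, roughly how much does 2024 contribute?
≈ 50

2024 top ≈ 50, bottom ≈ 0; segment ≈ 50.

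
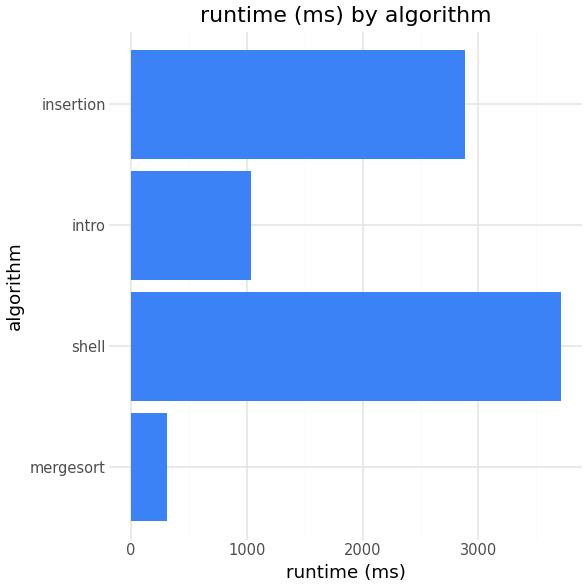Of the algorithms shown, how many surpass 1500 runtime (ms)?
2

Above 1500: shell, insertion.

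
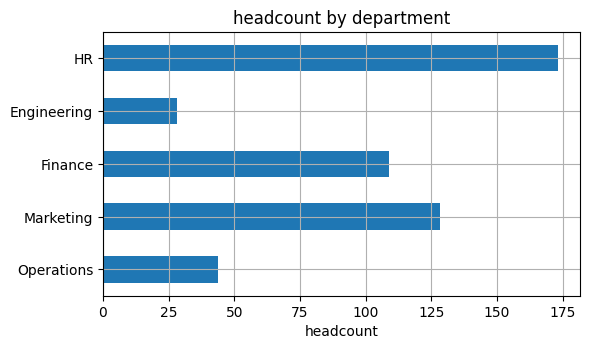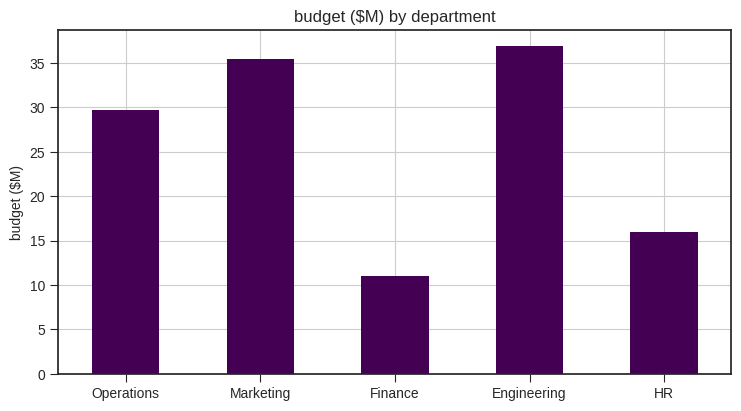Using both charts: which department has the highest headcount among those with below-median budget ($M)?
Chart 2 median budget ($M) ≈ 30; below-median departments: Finance, HR. Among those, HR has the highest headcount (≈ 180).

HR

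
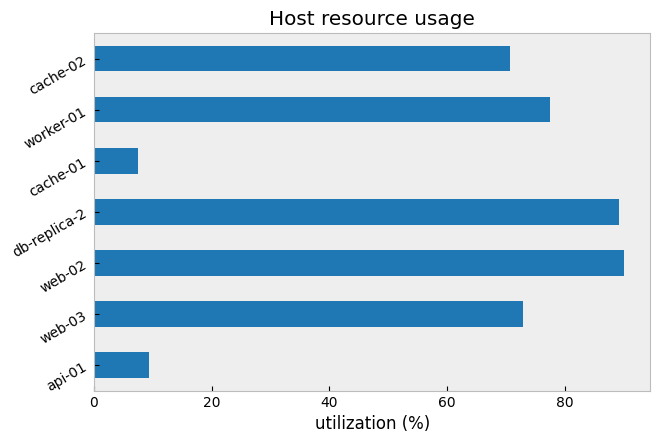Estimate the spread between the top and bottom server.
≈ 80

Max web-02 ≈ 90, min cache-01 ≈ 10; range ≈ 80.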